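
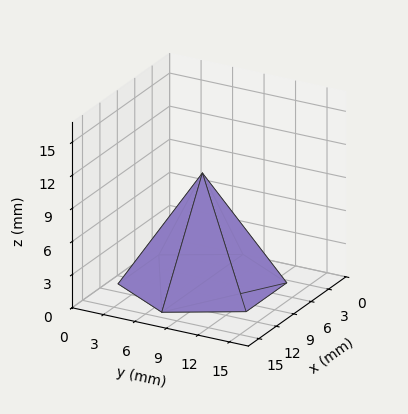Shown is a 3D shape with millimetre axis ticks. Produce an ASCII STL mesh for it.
Reading the render: the shape is a regular 6-sided pyramid, base circumscribed radius ≈ 7 mm, apex at z ≈ 10 mm (dimensions read to the nearest mm from the axis ticks). For the STL, each face is triangulated and given an outward normal.

solid part
  facet normal 0.0000 0.0000 -1.0000
    outer loop
      vertex 3.5 13.1 0.0
      vertex 10.5 13.1 0.0
      vertex 14.0 7.0 0.0
    endloop
  endfacet
  facet normal 0.0000 0.0000 -1.0000
    outer loop
      vertex 0.0 7.0 0.0
      vertex 3.5 13.1 0.0
      vertex 14.0 7.0 0.0
    endloop
  endfacet
  facet normal 0.0000 0.0000 -1.0000
    outer loop
      vertex 3.5 0.9 0.0
      vertex 0.0 7.0 0.0
      vertex 14.0 7.0 0.0
    endloop
  endfacet
  facet normal 0.0000 0.0000 -1.0000
    outer loop
      vertex 10.5 0.9 0.0
      vertex 3.5 0.9 0.0
      vertex 14.0 7.0 0.0
    endloop
  endfacet
  facet normal 0.7414 0.4254 0.5190
    outer loop
      vertex 14.0 7.0 0.0
      vertex 10.5 13.1 0.0
      vertex 7.0 7.0 10.0
    endloop
  endfacet
  facet normal 0.0000 0.8537 0.5208
    outer loop
      vertex 10.5 13.1 0.0
      vertex 3.5 13.1 0.0
      vertex 7.0 7.0 10.0
    endloop
  endfacet
  facet normal -0.7414 0.4254 0.5190
    outer loop
      vertex 3.5 13.1 0.0
      vertex 0.0 7.0 0.0
      vertex 7.0 7.0 10.0
    endloop
  endfacet
  facet normal -0.7414 -0.4254 0.5190
    outer loop
      vertex 0.0 7.0 0.0
      vertex 3.5 0.9 0.0
      vertex 7.0 7.0 10.0
    endloop
  endfacet
  facet normal 0.0000 -0.8537 0.5208
    outer loop
      vertex 3.5 0.9 0.0
      vertex 10.5 0.9 0.0
      vertex 7.0 7.0 10.0
    endloop
  endfacet
  facet normal 0.7414 -0.4254 0.5190
    outer loop
      vertex 10.5 0.9 0.0
      vertex 14.0 7.0 0.0
      vertex 7.0 7.0 10.0
    endloop
  endfacet
endsolid part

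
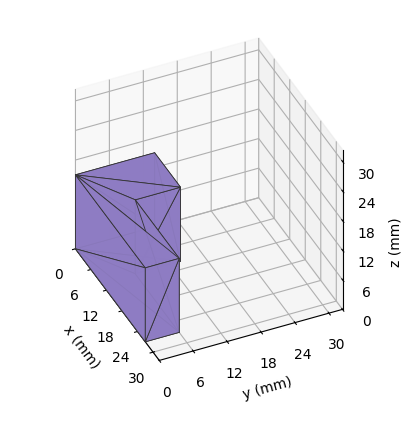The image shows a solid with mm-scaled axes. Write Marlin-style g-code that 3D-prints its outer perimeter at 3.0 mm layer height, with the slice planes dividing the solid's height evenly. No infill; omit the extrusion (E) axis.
Reading the render: the shape is an L-shaped prism: outer 27 × 14 mm, arm thicknesses ≈ 6 mm (horizontal) and 10 mm (vertical), extruded 15 mm in z (dimensions read to the nearest mm from the axis ticks). For the g-code, the solid's height is divided into equal slices at the stated Δz and each level perimeter traced with G1 moves after a G0 lift.

; perimeter-only toolpath
G21 ; units = mm
G90 ; absolute positioning
G28 ; home
; layer 1
G0 Z3.0
G0 X0.0 Y0.0
G1 X27.0 Y0.0
G1 X27.0 Y6.0
G1 X10.0 Y6.0
G1 X10.0 Y14.0
G1 X0.0 Y14.0
G1 X0.0 Y0.0
; layer 2
G0 Z6.0
G0 X0.0 Y0.0
G1 X27.0 Y0.0
G1 X27.0 Y6.0
G1 X10.0 Y6.0
G1 X10.0 Y14.0
G1 X0.0 Y14.0
G1 X0.0 Y0.0
; layer 3
G0 Z9.0
G0 X0.0 Y0.0
G1 X27.0 Y0.0
G1 X27.0 Y6.0
G1 X10.0 Y6.0
G1 X10.0 Y14.0
G1 X0.0 Y14.0
G1 X0.0 Y0.0
; layer 4
G0 Z12.0
G0 X0.0 Y0.0
G1 X27.0 Y0.0
G1 X27.0 Y6.0
G1 X10.0 Y6.0
G1 X10.0 Y14.0
G1 X0.0 Y14.0
G1 X0.0 Y0.0
; layer 5
G0 Z15.0
G0 X0.0 Y0.0
G1 X27.0 Y0.0
G1 X27.0 Y6.0
G1 X10.0 Y6.0
G1 X10.0 Y14.0
G1 X0.0 Y14.0
G1 X0.0 Y0.0
M2 ; end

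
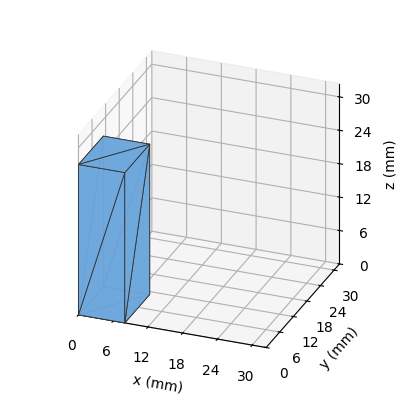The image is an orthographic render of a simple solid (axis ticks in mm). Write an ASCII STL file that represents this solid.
Reading the render: the shape is a rectangular box, roughly 8 × 11 mm footprint and 27 mm tall (dimensions read to the nearest mm from the axis ticks). For the STL, each face is triangulated and given an outward normal.

solid part
  facet normal 0.0000 0.0000 -1.0000
    outer loop
      vertex 8.00 11.00 0.00
      vertex 8.00 0.00 0.00
      vertex 0.00 0.00 0.00
    endloop
  endfacet
  facet normal 0.0000 0.0000 -1.0000
    outer loop
      vertex 0.00 11.00 0.00
      vertex 8.00 11.00 0.00
      vertex 0.00 0.00 0.00
    endloop
  endfacet
  facet normal 0.0000 0.0000 1.0000
    outer loop
      vertex 0.00 0.00 27.00
      vertex 8.00 0.00 27.00
      vertex 8.00 11.00 27.00
    endloop
  endfacet
  facet normal 0.0000 0.0000 1.0000
    outer loop
      vertex 0.00 0.00 27.00
      vertex 8.00 11.00 27.00
      vertex 0.00 11.00 27.00
    endloop
  endfacet
  facet normal 0.0000 -1.0000 0.0000
    outer loop
      vertex 0.00 0.00 0.00
      vertex 8.00 0.00 0.00
      vertex 8.00 0.00 27.00
    endloop
  endfacet
  facet normal 0.0000 -1.0000 0.0000
    outer loop
      vertex 0.00 0.00 0.00
      vertex 8.00 0.00 27.00
      vertex 0.00 0.00 27.00
    endloop
  endfacet
  facet normal 0.0000 1.0000 0.0000
    outer loop
      vertex 8.00 11.00 27.00
      vertex 8.00 11.00 0.00
      vertex 0.00 11.00 0.00
    endloop
  endfacet
  facet normal 0.0000 1.0000 0.0000
    outer loop
      vertex 0.00 11.00 27.00
      vertex 8.00 11.00 27.00
      vertex 0.00 11.00 0.00
    endloop
  endfacet
  facet normal -1.0000 0.0000 0.0000
    outer loop
      vertex 0.00 11.00 27.00
      vertex 0.00 11.00 0.00
      vertex 0.00 0.00 0.00
    endloop
  endfacet
  facet normal -1.0000 0.0000 0.0000
    outer loop
      vertex 0.00 0.00 27.00
      vertex 0.00 11.00 27.00
      vertex 0.00 0.00 0.00
    endloop
  endfacet
  facet normal 1.0000 0.0000 0.0000
    outer loop
      vertex 8.00 0.00 0.00
      vertex 8.00 11.00 0.00
      vertex 8.00 11.00 27.00
    endloop
  endfacet
  facet normal 1.0000 0.0000 0.0000
    outer loop
      vertex 8.00 0.00 0.00
      vertex 8.00 11.00 27.00
      vertex 8.00 0.00 27.00
    endloop
  endfacet
endsolid part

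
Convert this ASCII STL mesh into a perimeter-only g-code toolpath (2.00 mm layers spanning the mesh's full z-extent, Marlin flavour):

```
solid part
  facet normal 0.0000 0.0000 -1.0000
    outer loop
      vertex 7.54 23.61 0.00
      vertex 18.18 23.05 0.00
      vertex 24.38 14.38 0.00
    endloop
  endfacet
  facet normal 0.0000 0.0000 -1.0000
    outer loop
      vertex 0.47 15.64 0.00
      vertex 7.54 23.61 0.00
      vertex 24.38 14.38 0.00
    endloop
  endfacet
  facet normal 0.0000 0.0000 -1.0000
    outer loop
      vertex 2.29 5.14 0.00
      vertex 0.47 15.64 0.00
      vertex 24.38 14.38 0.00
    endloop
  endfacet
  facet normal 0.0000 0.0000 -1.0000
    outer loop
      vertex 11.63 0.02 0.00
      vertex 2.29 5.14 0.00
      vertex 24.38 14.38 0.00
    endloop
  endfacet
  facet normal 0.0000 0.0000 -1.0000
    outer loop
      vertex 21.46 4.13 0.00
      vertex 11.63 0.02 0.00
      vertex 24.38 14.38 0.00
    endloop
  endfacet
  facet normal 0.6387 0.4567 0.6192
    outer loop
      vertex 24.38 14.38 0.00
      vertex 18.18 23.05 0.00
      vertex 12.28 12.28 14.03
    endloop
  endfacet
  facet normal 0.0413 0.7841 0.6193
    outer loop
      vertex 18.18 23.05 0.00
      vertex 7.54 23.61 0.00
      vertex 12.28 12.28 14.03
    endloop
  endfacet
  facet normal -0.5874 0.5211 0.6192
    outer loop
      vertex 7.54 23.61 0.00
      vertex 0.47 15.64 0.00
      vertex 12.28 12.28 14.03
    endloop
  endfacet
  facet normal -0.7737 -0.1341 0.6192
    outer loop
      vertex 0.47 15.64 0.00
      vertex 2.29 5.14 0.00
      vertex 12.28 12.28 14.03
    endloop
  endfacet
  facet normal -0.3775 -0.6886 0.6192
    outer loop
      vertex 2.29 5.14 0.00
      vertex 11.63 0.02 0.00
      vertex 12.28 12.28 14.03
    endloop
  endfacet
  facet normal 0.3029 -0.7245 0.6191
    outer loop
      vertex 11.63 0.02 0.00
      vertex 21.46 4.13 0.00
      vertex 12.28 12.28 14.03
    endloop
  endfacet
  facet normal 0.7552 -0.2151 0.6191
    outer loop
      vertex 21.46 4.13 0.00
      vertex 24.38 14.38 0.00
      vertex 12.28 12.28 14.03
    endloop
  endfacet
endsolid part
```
; perimeter-only toolpath
G21 ; units = mm
G90 ; absolute positioning
G28 ; home
; layer 1
G0 Z2.00
G0 X22.65 Y14.08
G1 X17.34 Y21.51
G1 X8.22 Y21.99
G1 X2.16 Y15.16
G1 X3.72 Y6.16
G1 X11.72 Y1.77
G1 X20.15 Y5.29
G1 X22.65 Y14.08
; layer 2
G0 Z4.01
G0 X20.92 Y13.78
G1 X16.49 Y19.97
G1 X8.89 Y20.37
G1 X3.84 Y14.68
G1 X5.14 Y7.18
G1 X11.82 Y3.52
G1 X18.84 Y6.46
G1 X20.92 Y13.78
; layer 3
G0 Z6.01
G0 X19.19 Y13.48
G1 X15.65 Y18.43
G1 X9.57 Y18.75
G1 X5.53 Y14.20
G1 X6.57 Y8.20
G1 X11.91 Y5.27
G1 X17.53 Y7.62
G1 X19.19 Y13.48
; layer 4
G0 Z8.02
G0 X17.47 Y13.18
G1 X14.81 Y16.90
G1 X10.25 Y17.14
G1 X7.22 Y13.72
G1 X8.00 Y9.22
G1 X12.00 Y7.03
G1 X16.21 Y8.79
G1 X17.47 Y13.18
; layer 5
G0 Z10.02
G0 X15.74 Y12.88
G1 X13.97 Y15.36
G1 X10.93 Y15.52
G1 X8.91 Y13.24
G1 X9.43 Y10.24
G1 X12.09 Y8.78
G1 X14.90 Y9.95
G1 X15.74 Y12.88
; layer 6
G0 Z12.03
G0 X14.01 Y12.58
G1 X13.12 Y13.82
G1 X11.60 Y13.90
G1 X10.59 Y12.76
G1 X10.85 Y11.26
G1 X12.19 Y10.53
G1 X13.59 Y11.12
G1 X14.01 Y12.58
M2 ; end

The solid is a regular 7-sided pyramid, base circumscribed radius ≈ 12.3 mm, apex at z ≈ 14 mm. Slicing at Δz = 2.00 mm — 7 equal slices spanning the solid's height, so layer i sits at z = i·h/7 — gives 6 non-empty perimeters. Each is a 7-segment closed polygon; G0 lifts to the layer z and rapids to the start vertex, then G1 traces the edges. The cross-section shrinks linearly with z (the slice at the apex is degenerate and omitted).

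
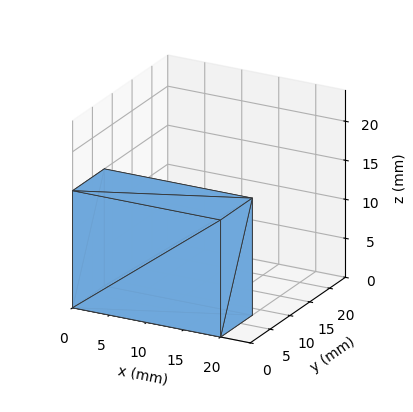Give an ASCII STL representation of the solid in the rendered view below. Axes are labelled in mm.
Reading the render: the shape is a rectangular box, roughly 20 × 8 mm footprint and 15 mm tall (dimensions read to the nearest mm from the axis ticks). For the STL, each face is triangulated and given an outward normal.

solid part
  facet normal 0.0000 0.0000 -1.0000
    outer loop
      vertex 20.0 8.0 0.0
      vertex 20.0 0.0 0.0
      vertex 0.0 0.0 0.0
    endloop
  endfacet
  facet normal 0.0000 0.0000 -1.0000
    outer loop
      vertex 0.0 8.0 0.0
      vertex 20.0 8.0 0.0
      vertex 0.0 0.0 0.0
    endloop
  endfacet
  facet normal 0.0000 0.0000 1.0000
    outer loop
      vertex 0.0 0.0 15.0
      vertex 20.0 0.0 15.0
      vertex 20.0 8.0 15.0
    endloop
  endfacet
  facet normal 0.0000 0.0000 1.0000
    outer loop
      vertex 0.0 0.0 15.0
      vertex 20.0 8.0 15.0
      vertex 0.0 8.0 15.0
    endloop
  endfacet
  facet normal 0.0000 -1.0000 0.0000
    outer loop
      vertex 0.0 0.0 0.0
      vertex 20.0 0.0 0.0
      vertex 20.0 0.0 15.0
    endloop
  endfacet
  facet normal 0.0000 -1.0000 0.0000
    outer loop
      vertex 0.0 0.0 0.0
      vertex 20.0 0.0 15.0
      vertex 0.0 0.0 15.0
    endloop
  endfacet
  facet normal 0.0000 1.0000 0.0000
    outer loop
      vertex 20.0 8.0 15.0
      vertex 20.0 8.0 0.0
      vertex 0.0 8.0 0.0
    endloop
  endfacet
  facet normal 0.0000 1.0000 0.0000
    outer loop
      vertex 0.0 8.0 15.0
      vertex 20.0 8.0 15.0
      vertex 0.0 8.0 0.0
    endloop
  endfacet
  facet normal -1.0000 0.0000 0.0000
    outer loop
      vertex 0.0 8.0 15.0
      vertex 0.0 8.0 0.0
      vertex 0.0 0.0 0.0
    endloop
  endfacet
  facet normal -1.0000 0.0000 0.0000
    outer loop
      vertex 0.0 0.0 15.0
      vertex 0.0 8.0 15.0
      vertex 0.0 0.0 0.0
    endloop
  endfacet
  facet normal 1.0000 0.0000 0.0000
    outer loop
      vertex 20.0 0.0 0.0
      vertex 20.0 8.0 0.0
      vertex 20.0 8.0 15.0
    endloop
  endfacet
  facet normal 1.0000 0.0000 0.0000
    outer loop
      vertex 20.0 0.0 0.0
      vertex 20.0 8.0 15.0
      vertex 20.0 0.0 15.0
    endloop
  endfacet
endsolid part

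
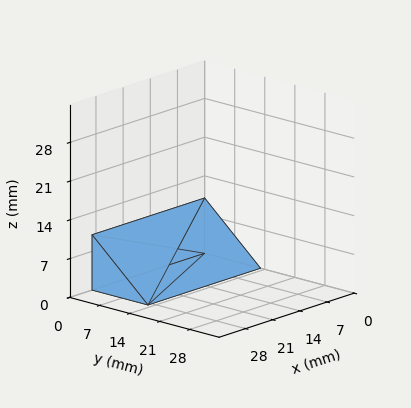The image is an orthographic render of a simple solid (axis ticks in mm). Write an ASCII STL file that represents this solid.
Reading the render: the shape is a wedge (ramp): 29 × 13 mm base, rising to 10 mm along the y=0 edge and sloping linearly to z=0 at y=13 (dimensions read to the nearest mm from the axis ticks). For the STL, each face is triangulated and given an outward normal.

solid part
  facet normal 0.0000 0.0000 -1.0000
    outer loop
      vertex 29.000 13.000 0.000
      vertex 29.000 0.000 0.000
      vertex 0.000 0.000 0.000
    endloop
  endfacet
  facet normal 0.0000 0.0000 -1.0000
    outer loop
      vertex 0.000 13.000 0.000
      vertex 29.000 13.000 0.000
      vertex 0.000 0.000 0.000
    endloop
  endfacet
  facet normal 0.0000 -1.0000 0.0000
    outer loop
      vertex 0.000 0.000 0.000
      vertex 29.000 0.000 0.000
      vertex 29.000 0.000 10.000
    endloop
  endfacet
  facet normal 0.0000 -1.0000 0.0000
    outer loop
      vertex 0.000 0.000 0.000
      vertex 29.000 0.000 10.000
      vertex 0.000 0.000 10.000
    endloop
  endfacet
  facet normal 0.0000 0.6097 0.7926
    outer loop
      vertex 0.000 0.000 10.000
      vertex 29.000 0.000 10.000
      vertex 29.000 13.000 0.000
    endloop
  endfacet
  facet normal 0.0000 0.6097 0.7926
    outer loop
      vertex 0.000 0.000 10.000
      vertex 29.000 13.000 0.000
      vertex 0.000 13.000 0.000
    endloop
  endfacet
  facet normal -1.0000 0.0000 0.0000
    outer loop
      vertex 0.000 0.000 10.000
      vertex 0.000 13.000 0.000
      vertex 0.000 0.000 0.000
    endloop
  endfacet
  facet normal 1.0000 0.0000 0.0000
    outer loop
      vertex 29.000 0.000 0.000
      vertex 29.000 13.000 0.000
      vertex 29.000 0.000 10.000
    endloop
  endfacet
endsolid part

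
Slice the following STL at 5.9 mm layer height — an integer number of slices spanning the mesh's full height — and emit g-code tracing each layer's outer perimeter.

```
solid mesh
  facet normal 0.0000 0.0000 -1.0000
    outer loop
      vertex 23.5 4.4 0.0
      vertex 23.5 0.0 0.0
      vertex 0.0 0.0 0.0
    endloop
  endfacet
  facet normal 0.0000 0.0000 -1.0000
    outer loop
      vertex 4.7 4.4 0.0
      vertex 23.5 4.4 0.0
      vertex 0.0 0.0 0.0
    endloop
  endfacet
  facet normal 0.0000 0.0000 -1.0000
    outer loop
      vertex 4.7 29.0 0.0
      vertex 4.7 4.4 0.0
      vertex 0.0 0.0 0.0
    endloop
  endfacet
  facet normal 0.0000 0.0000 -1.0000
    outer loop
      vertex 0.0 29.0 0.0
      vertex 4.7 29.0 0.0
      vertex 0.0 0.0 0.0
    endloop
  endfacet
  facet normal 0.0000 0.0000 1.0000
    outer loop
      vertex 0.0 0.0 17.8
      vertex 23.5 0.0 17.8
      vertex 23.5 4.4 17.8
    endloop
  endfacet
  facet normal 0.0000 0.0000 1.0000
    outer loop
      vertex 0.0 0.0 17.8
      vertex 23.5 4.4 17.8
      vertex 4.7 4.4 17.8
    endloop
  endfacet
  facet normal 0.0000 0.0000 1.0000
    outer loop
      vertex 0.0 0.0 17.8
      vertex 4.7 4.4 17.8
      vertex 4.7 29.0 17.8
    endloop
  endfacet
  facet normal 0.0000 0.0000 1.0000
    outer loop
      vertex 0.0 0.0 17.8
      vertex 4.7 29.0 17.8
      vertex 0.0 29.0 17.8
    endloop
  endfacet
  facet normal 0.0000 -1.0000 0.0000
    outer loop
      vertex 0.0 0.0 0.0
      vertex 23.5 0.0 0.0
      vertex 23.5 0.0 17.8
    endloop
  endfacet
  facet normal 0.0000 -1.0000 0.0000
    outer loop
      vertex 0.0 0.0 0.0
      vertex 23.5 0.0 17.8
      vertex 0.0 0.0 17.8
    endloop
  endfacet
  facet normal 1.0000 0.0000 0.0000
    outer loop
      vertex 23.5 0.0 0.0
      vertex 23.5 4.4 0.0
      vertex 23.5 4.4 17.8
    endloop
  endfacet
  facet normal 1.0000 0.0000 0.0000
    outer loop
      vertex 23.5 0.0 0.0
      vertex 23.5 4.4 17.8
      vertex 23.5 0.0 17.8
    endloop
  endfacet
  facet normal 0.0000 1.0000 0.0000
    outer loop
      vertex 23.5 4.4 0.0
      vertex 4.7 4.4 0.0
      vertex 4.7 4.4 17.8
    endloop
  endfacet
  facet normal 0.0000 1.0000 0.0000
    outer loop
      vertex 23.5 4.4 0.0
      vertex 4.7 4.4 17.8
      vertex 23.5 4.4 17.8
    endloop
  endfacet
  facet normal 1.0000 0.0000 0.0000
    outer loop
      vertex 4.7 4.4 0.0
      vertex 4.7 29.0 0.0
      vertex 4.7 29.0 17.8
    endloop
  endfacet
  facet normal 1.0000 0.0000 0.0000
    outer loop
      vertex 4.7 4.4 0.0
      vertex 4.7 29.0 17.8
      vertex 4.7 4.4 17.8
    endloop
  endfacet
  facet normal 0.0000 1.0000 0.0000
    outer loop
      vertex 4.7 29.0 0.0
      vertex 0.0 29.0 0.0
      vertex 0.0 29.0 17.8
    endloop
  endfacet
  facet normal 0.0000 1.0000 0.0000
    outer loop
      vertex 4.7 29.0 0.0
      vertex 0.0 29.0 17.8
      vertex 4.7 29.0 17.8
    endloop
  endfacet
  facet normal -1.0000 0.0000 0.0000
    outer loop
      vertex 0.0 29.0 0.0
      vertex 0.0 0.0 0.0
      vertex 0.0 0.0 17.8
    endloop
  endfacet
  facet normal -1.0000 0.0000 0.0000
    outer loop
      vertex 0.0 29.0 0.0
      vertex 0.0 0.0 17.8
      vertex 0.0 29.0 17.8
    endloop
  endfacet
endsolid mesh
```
; perimeter-only toolpath
G21 ; units = mm
G90 ; absolute positioning
G28 ; home
; layer 1
G0 Z5.9
G0 X0.0 Y0.0
G1 X23.5 Y0.0
G1 X23.5 Y4.4
G1 X4.7 Y4.4
G1 X4.7 Y29.0
G1 X0.0 Y29.0
G1 X0.0 Y0.0
; layer 2
G0 Z11.9
G0 X0.0 Y0.0
G1 X23.5 Y0.0
G1 X23.5 Y4.4
G1 X4.7 Y4.4
G1 X4.7 Y29.0
G1 X0.0 Y29.0
G1 X0.0 Y0.0
; layer 3
G0 Z17.8
G0 X0.0 Y0.0
G1 X23.5 Y0.0
G1 X23.5 Y4.4
G1 X4.7 Y4.4
G1 X4.7 Y29.0
G1 X0.0 Y29.0
G1 X0.0 Y0.0
M2 ; end

The solid is an L-shaped prism: outer 23.5 × 29 mm, arm thicknesses ≈ 4.4 mm (horizontal) and 4.7 mm (vertical), extruded 17.8 mm in z. Slicing at Δz = 5.9 mm — 3 equal slices spanning the solid's height, so layer i sits at z = i·h/3 — gives 3 non-empty perimeters. Each is a 6-segment closed polygon; G0 lifts to the layer z and rapids to the start vertex, then G1 traces the edges.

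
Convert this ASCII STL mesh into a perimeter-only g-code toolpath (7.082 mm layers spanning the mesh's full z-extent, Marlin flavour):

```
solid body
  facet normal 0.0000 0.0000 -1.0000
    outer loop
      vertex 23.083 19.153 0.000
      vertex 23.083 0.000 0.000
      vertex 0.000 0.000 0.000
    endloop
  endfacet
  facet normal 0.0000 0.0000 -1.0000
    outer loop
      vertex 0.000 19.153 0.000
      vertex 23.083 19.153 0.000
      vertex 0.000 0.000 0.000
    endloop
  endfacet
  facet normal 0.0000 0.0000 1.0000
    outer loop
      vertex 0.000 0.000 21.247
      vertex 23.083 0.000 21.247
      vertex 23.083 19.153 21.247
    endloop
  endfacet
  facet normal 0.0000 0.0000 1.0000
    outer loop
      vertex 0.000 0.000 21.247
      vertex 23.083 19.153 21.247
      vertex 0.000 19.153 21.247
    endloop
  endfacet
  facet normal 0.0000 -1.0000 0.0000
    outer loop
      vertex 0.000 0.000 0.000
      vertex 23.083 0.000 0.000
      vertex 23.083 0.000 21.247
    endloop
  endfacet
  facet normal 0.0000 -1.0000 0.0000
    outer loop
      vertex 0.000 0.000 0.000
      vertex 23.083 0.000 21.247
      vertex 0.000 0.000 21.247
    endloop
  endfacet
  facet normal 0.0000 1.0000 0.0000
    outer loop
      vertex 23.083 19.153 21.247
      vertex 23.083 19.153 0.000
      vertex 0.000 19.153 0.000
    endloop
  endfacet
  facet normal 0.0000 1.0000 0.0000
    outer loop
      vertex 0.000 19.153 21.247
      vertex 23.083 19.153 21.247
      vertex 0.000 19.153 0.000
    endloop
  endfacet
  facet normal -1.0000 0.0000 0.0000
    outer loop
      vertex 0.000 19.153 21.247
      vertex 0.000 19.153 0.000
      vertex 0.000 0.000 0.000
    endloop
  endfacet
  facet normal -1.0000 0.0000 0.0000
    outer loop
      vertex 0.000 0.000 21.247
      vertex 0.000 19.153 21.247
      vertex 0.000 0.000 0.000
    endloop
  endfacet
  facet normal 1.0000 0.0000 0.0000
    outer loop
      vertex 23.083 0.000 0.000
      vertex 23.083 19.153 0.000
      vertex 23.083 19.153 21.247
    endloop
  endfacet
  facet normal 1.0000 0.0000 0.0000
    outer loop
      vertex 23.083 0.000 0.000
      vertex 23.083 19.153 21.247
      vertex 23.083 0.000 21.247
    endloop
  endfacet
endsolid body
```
; perimeter-only toolpath
G21 ; units = mm
G90 ; absolute positioning
G28 ; home
; layer 1
G0 Z7.082
G0 X0.000 Y0.000
G1 X23.083 Y0.000
G1 X23.083 Y19.153
G1 X0.000 Y19.153
G1 X0.000 Y0.000
; layer 2
G0 Z14.165
G0 X0.000 Y0.000
G1 X23.083 Y0.000
G1 X23.083 Y19.153
G1 X0.000 Y19.153
G1 X0.000 Y0.000
; layer 3
G0 Z21.247
G0 X0.000 Y0.000
G1 X23.083 Y0.000
G1 X23.083 Y19.153
G1 X0.000 Y19.153
G1 X0.000 Y0.000
M2 ; end

The solid is a rectangular box, roughly 23.1 × 19.2 mm footprint and 21.2 mm tall. Slicing at Δz = 7.082 mm — 3 equal slices spanning the solid's height, so layer i sits at z = i·h/3 — gives 3 non-empty perimeters. Each is a 4-segment closed polygon; G0 lifts to the layer z and rapids to the start vertex, then G1 traces the edges.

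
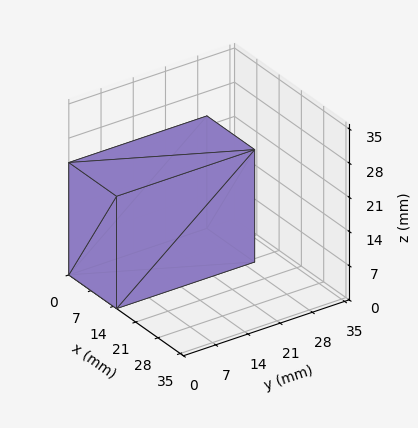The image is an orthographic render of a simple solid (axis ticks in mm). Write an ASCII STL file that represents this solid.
Reading the render: the shape is a rectangular box, roughly 15 × 30 mm footprint and 23 mm tall (dimensions read to the nearest mm from the axis ticks). For the STL, each face is triangulated and given an outward normal.

solid part
  facet normal 0.0000 0.0000 -1.0000
    outer loop
      vertex 15.000 30.000 0.000
      vertex 15.000 0.000 0.000
      vertex 0.000 0.000 0.000
    endloop
  endfacet
  facet normal 0.0000 0.0000 -1.0000
    outer loop
      vertex 0.000 30.000 0.000
      vertex 15.000 30.000 0.000
      vertex 0.000 0.000 0.000
    endloop
  endfacet
  facet normal 0.0000 0.0000 1.0000
    outer loop
      vertex 0.000 0.000 23.000
      vertex 15.000 0.000 23.000
      vertex 15.000 30.000 23.000
    endloop
  endfacet
  facet normal 0.0000 0.0000 1.0000
    outer loop
      vertex 0.000 0.000 23.000
      vertex 15.000 30.000 23.000
      vertex 0.000 30.000 23.000
    endloop
  endfacet
  facet normal 0.0000 -1.0000 0.0000
    outer loop
      vertex 0.000 0.000 0.000
      vertex 15.000 0.000 0.000
      vertex 15.000 0.000 23.000
    endloop
  endfacet
  facet normal 0.0000 -1.0000 0.0000
    outer loop
      vertex 0.000 0.000 0.000
      vertex 15.000 0.000 23.000
      vertex 0.000 0.000 23.000
    endloop
  endfacet
  facet normal 0.0000 1.0000 0.0000
    outer loop
      vertex 15.000 30.000 23.000
      vertex 15.000 30.000 0.000
      vertex 0.000 30.000 0.000
    endloop
  endfacet
  facet normal 0.0000 1.0000 0.0000
    outer loop
      vertex 0.000 30.000 23.000
      vertex 15.000 30.000 23.000
      vertex 0.000 30.000 0.000
    endloop
  endfacet
  facet normal -1.0000 0.0000 0.0000
    outer loop
      vertex 0.000 30.000 23.000
      vertex 0.000 30.000 0.000
      vertex 0.000 0.000 0.000
    endloop
  endfacet
  facet normal -1.0000 0.0000 0.0000
    outer loop
      vertex 0.000 0.000 23.000
      vertex 0.000 30.000 23.000
      vertex 0.000 0.000 0.000
    endloop
  endfacet
  facet normal 1.0000 0.0000 0.0000
    outer loop
      vertex 15.000 0.000 0.000
      vertex 15.000 30.000 0.000
      vertex 15.000 30.000 23.000
    endloop
  endfacet
  facet normal 1.0000 0.0000 0.0000
    outer loop
      vertex 15.000 0.000 0.000
      vertex 15.000 30.000 23.000
      vertex 15.000 0.000 23.000
    endloop
  endfacet
endsolid part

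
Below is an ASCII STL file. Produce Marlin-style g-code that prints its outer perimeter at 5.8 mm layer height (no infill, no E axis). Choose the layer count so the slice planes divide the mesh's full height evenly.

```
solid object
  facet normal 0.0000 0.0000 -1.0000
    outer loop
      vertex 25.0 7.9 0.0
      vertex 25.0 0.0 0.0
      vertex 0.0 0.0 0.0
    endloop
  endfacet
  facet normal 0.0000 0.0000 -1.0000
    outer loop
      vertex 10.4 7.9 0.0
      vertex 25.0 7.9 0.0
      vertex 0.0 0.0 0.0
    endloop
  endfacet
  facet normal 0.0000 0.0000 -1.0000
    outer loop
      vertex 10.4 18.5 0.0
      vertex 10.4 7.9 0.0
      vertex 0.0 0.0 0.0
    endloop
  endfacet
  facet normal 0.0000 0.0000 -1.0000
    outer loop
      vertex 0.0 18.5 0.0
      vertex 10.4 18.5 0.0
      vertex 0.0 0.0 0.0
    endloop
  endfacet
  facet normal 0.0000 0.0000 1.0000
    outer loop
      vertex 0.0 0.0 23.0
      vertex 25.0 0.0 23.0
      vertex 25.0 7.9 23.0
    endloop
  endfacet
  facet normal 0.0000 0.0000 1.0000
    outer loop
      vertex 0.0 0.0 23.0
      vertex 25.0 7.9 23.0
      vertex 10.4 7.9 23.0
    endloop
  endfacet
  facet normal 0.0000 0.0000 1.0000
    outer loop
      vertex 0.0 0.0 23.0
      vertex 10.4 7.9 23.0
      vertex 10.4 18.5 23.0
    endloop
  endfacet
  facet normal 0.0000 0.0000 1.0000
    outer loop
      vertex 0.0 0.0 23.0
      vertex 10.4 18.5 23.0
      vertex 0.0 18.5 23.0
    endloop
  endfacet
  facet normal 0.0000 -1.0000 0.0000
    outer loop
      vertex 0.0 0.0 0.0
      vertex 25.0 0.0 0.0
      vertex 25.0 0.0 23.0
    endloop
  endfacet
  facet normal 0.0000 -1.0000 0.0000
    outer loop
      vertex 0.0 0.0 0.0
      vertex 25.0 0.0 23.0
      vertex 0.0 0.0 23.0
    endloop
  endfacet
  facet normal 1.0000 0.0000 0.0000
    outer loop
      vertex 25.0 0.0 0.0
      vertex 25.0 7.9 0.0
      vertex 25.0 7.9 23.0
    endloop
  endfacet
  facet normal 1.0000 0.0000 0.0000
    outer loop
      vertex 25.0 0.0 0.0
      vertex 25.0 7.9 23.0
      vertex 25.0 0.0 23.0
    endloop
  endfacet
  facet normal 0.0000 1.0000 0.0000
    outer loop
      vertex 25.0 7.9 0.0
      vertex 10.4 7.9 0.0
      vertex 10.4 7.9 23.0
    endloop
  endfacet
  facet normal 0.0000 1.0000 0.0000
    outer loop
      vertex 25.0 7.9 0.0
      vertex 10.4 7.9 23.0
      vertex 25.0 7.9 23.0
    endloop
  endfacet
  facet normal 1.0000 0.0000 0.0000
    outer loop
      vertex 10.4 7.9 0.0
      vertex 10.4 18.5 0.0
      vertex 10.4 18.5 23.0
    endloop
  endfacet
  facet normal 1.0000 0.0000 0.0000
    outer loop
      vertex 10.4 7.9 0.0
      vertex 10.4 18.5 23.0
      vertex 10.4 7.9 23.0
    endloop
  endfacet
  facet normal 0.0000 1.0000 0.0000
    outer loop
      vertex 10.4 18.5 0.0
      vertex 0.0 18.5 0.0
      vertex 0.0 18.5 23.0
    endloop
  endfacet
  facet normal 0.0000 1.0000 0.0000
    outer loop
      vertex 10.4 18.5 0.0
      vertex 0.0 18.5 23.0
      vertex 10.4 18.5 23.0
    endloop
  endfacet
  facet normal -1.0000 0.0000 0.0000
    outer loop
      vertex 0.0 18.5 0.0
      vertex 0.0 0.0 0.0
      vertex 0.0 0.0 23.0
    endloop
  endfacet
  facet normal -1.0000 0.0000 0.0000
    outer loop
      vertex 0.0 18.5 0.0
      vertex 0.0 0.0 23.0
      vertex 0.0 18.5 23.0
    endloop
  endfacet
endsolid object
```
; perimeter-only toolpath
G21 ; units = mm
G90 ; absolute positioning
G28 ; home
; layer 1
G0 Z5.8
G0 X0.0 Y0.0
G1 X25.0 Y0.0
G1 X25.0 Y7.9
G1 X10.4 Y7.9
G1 X10.4 Y18.5
G1 X0.0 Y18.5
G1 X0.0 Y0.0
; layer 2
G0 Z11.5
G0 X0.0 Y0.0
G1 X25.0 Y0.0
G1 X25.0 Y7.9
G1 X10.4 Y7.9
G1 X10.4 Y18.5
G1 X0.0 Y18.5
G1 X0.0 Y0.0
; layer 3
G0 Z17.2
G0 X0.0 Y0.0
G1 X25.0 Y0.0
G1 X25.0 Y7.9
G1 X10.4 Y7.9
G1 X10.4 Y18.5
G1 X0.0 Y18.5
G1 X0.0 Y0.0
; layer 4
G0 Z23.0
G0 X0.0 Y0.0
G1 X25.0 Y0.0
G1 X25.0 Y7.9
G1 X10.4 Y7.9
G1 X10.4 Y18.5
G1 X0.0 Y18.5
G1 X0.0 Y0.0
M2 ; end

The solid is an L-shaped prism: outer 25 × 18.5 mm, arm thicknesses ≈ 7.9 mm (horizontal) and 10.4 mm (vertical), extruded 23 mm in z. Slicing at Δz = 5.8 mm — 4 equal slices spanning the solid's height, so layer i sits at z = i·h/4 — gives 4 non-empty perimeters. Each is a 6-segment closed polygon; G0 lifts to the layer z and rapids to the start vertex, then G1 traces the edges.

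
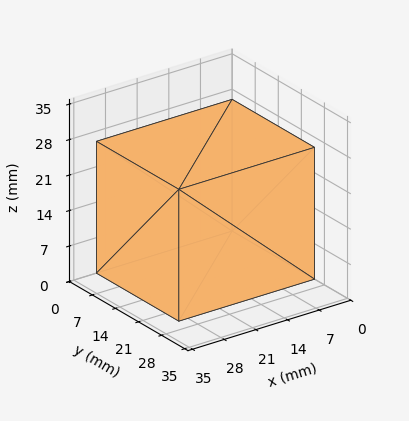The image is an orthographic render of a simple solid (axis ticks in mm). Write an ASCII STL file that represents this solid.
Reading the render: the shape is a rectangular box, roughly 30 × 25 mm footprint and 26 mm tall (dimensions read to the nearest mm from the axis ticks). For the STL, each face is triangulated and given an outward normal.

solid part
  facet normal 0.0000 0.0000 -1.0000
    outer loop
      vertex 30.00 25.00 0.00
      vertex 30.00 0.00 0.00
      vertex 0.00 0.00 0.00
    endloop
  endfacet
  facet normal 0.0000 0.0000 -1.0000
    outer loop
      vertex 0.00 25.00 0.00
      vertex 30.00 25.00 0.00
      vertex 0.00 0.00 0.00
    endloop
  endfacet
  facet normal 0.0000 0.0000 1.0000
    outer loop
      vertex 0.00 0.00 26.00
      vertex 30.00 0.00 26.00
      vertex 30.00 25.00 26.00
    endloop
  endfacet
  facet normal 0.0000 0.0000 1.0000
    outer loop
      vertex 0.00 0.00 26.00
      vertex 30.00 25.00 26.00
      vertex 0.00 25.00 26.00
    endloop
  endfacet
  facet normal 0.0000 -1.0000 0.0000
    outer loop
      vertex 0.00 0.00 0.00
      vertex 30.00 0.00 0.00
      vertex 30.00 0.00 26.00
    endloop
  endfacet
  facet normal 0.0000 -1.0000 0.0000
    outer loop
      vertex 0.00 0.00 0.00
      vertex 30.00 0.00 26.00
      vertex 0.00 0.00 26.00
    endloop
  endfacet
  facet normal 0.0000 1.0000 0.0000
    outer loop
      vertex 30.00 25.00 26.00
      vertex 30.00 25.00 0.00
      vertex 0.00 25.00 0.00
    endloop
  endfacet
  facet normal 0.0000 1.0000 0.0000
    outer loop
      vertex 0.00 25.00 26.00
      vertex 30.00 25.00 26.00
      vertex 0.00 25.00 0.00
    endloop
  endfacet
  facet normal -1.0000 0.0000 0.0000
    outer loop
      vertex 0.00 25.00 26.00
      vertex 0.00 25.00 0.00
      vertex 0.00 0.00 0.00
    endloop
  endfacet
  facet normal -1.0000 0.0000 0.0000
    outer loop
      vertex 0.00 0.00 26.00
      vertex 0.00 25.00 26.00
      vertex 0.00 0.00 0.00
    endloop
  endfacet
  facet normal 1.0000 0.0000 0.0000
    outer loop
      vertex 30.00 0.00 0.00
      vertex 30.00 25.00 0.00
      vertex 30.00 25.00 26.00
    endloop
  endfacet
  facet normal 1.0000 0.0000 0.0000
    outer loop
      vertex 30.00 0.00 0.00
      vertex 30.00 25.00 26.00
      vertex 30.00 0.00 26.00
    endloop
  endfacet
endsolid part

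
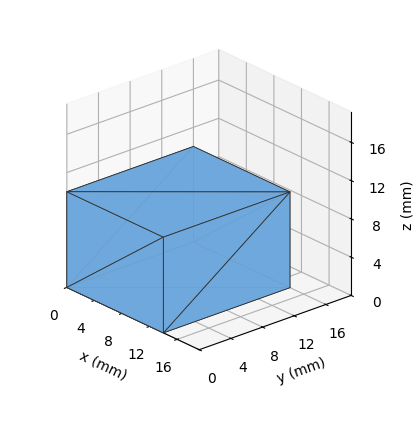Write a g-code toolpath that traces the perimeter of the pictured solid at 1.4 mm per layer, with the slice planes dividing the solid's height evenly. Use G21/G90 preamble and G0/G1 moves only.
Reading the render: the shape is a rectangular box, roughly 14 × 16 mm footprint and 10 mm tall (dimensions read to the nearest mm from the axis ticks). For the g-code, the solid's height is divided into equal slices at the stated Δz and each level perimeter traced with G1 moves after a G0 lift.

; perimeter-only toolpath
G21 ; units = mm
G90 ; absolute positioning
G28 ; home
; layer 1
G0 Z1.4
G0 X0.0 Y0.0
G1 X14.0 Y0.0
G1 X14.0 Y16.0
G1 X0.0 Y16.0
G1 X0.0 Y0.0
; layer 2
G0 Z2.9
G0 X0.0 Y0.0
G1 X14.0 Y0.0
G1 X14.0 Y16.0
G1 X0.0 Y16.0
G1 X0.0 Y0.0
; layer 3
G0 Z4.3
G0 X0.0 Y0.0
G1 X14.0 Y0.0
G1 X14.0 Y16.0
G1 X0.0 Y16.0
G1 X0.0 Y0.0
; layer 4
G0 Z5.7
G0 X0.0 Y0.0
G1 X14.0 Y0.0
G1 X14.0 Y16.0
G1 X0.0 Y16.0
G1 X0.0 Y0.0
; layer 5
G0 Z7.1
G0 X0.0 Y0.0
G1 X14.0 Y0.0
G1 X14.0 Y16.0
G1 X0.0 Y16.0
G1 X0.0 Y0.0
; layer 6
G0 Z8.6
G0 X0.0 Y0.0
G1 X14.0 Y0.0
G1 X14.0 Y16.0
G1 X0.0 Y16.0
G1 X0.0 Y0.0
; layer 7
G0 Z10.0
G0 X0.0 Y0.0
G1 X14.0 Y0.0
G1 X14.0 Y16.0
G1 X0.0 Y16.0
G1 X0.0 Y0.0
M2 ; end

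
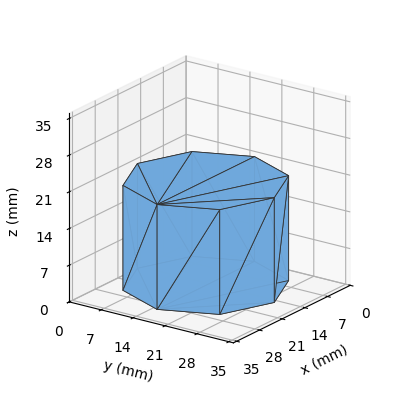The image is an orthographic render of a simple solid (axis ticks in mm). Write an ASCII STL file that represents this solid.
Reading the render: the shape is a regular 8-sided prism (a cylinder approximated with 8 flat sides), circumscribed radius ≈ 15 mm, height ≈ 20 mm (dimensions read to the nearest mm from the axis ticks). For the STL, each face is triangulated and given an outward normal.

solid part
  facet normal 0.0000 0.0000 -1.0000
    outer loop
      vertex 15.00 30.00 0.00
      vertex 25.61 25.61 0.00
      vertex 30.00 15.00 0.00
    endloop
  endfacet
  facet normal 0.0000 0.0000 -1.0000
    outer loop
      vertex 4.39 25.61 0.00
      vertex 15.00 30.00 0.00
      vertex 30.00 15.00 0.00
    endloop
  endfacet
  facet normal 0.0000 0.0000 -1.0000
    outer loop
      vertex 0.00 15.00 0.00
      vertex 4.39 25.61 0.00
      vertex 30.00 15.00 0.00
    endloop
  endfacet
  facet normal 0.0000 0.0000 -1.0000
    outer loop
      vertex 4.39 4.39 0.00
      vertex 0.00 15.00 0.00
      vertex 30.00 15.00 0.00
    endloop
  endfacet
  facet normal 0.0000 0.0000 -1.0000
    outer loop
      vertex 15.00 0.00 0.00
      vertex 4.39 4.39 0.00
      vertex 30.00 15.00 0.00
    endloop
  endfacet
  facet normal 0.0000 0.0000 -1.0000
    outer loop
      vertex 25.61 4.39 0.00
      vertex 15.00 0.00 0.00
      vertex 30.00 15.00 0.00
    endloop
  endfacet
  facet normal 0.0000 0.0000 1.0000
    outer loop
      vertex 30.00 15.00 20.00
      vertex 25.61 25.61 20.00
      vertex 15.00 30.00 20.00
    endloop
  endfacet
  facet normal 0.0000 0.0000 1.0000
    outer loop
      vertex 30.00 15.00 20.00
      vertex 15.00 30.00 20.00
      vertex 4.39 25.61 20.00
    endloop
  endfacet
  facet normal 0.0000 0.0000 1.0000
    outer loop
      vertex 30.00 15.00 20.00
      vertex 4.39 25.61 20.00
      vertex 0.00 15.00 20.00
    endloop
  endfacet
  facet normal 0.0000 0.0000 1.0000
    outer loop
      vertex 30.00 15.00 20.00
      vertex 0.00 15.00 20.00
      vertex 4.39 4.39 20.00
    endloop
  endfacet
  facet normal 0.0000 0.0000 1.0000
    outer loop
      vertex 30.00 15.00 20.00
      vertex 4.39 4.39 20.00
      vertex 15.00 0.00 20.00
    endloop
  endfacet
  facet normal 0.0000 0.0000 1.0000
    outer loop
      vertex 30.00 15.00 20.00
      vertex 15.00 0.00 20.00
      vertex 25.61 4.39 20.00
    endloop
  endfacet
  facet normal 0.9240 0.3823 0.0000
    outer loop
      vertex 30.00 15.00 0.00
      vertex 25.61 25.61 0.00
      vertex 25.61 25.61 20.00
    endloop
  endfacet
  facet normal 0.9240 0.3823 0.0000
    outer loop
      vertex 30.00 15.00 0.00
      vertex 25.61 25.61 20.00
      vertex 30.00 15.00 20.00
    endloop
  endfacet
  facet normal 0.3823 0.9240 0.0000
    outer loop
      vertex 25.61 25.61 0.00
      vertex 15.00 30.00 0.00
      vertex 15.00 30.00 20.00
    endloop
  endfacet
  facet normal 0.3823 0.9240 0.0000
    outer loop
      vertex 25.61 25.61 0.00
      vertex 15.00 30.00 20.00
      vertex 25.61 25.61 20.00
    endloop
  endfacet
  facet normal -0.3823 0.9240 0.0000
    outer loop
      vertex 15.00 30.00 0.00
      vertex 4.39 25.61 0.00
      vertex 4.39 25.61 20.00
    endloop
  endfacet
  facet normal -0.3823 0.9240 0.0000
    outer loop
      vertex 15.00 30.00 0.00
      vertex 4.39 25.61 20.00
      vertex 15.00 30.00 20.00
    endloop
  endfacet
  facet normal -0.9240 0.3823 0.0000
    outer loop
      vertex 4.39 25.61 0.00
      vertex 0.00 15.00 0.00
      vertex 0.00 15.00 20.00
    endloop
  endfacet
  facet normal -0.9240 0.3823 0.0000
    outer loop
      vertex 4.39 25.61 0.00
      vertex 0.00 15.00 20.00
      vertex 4.39 25.61 20.00
    endloop
  endfacet
  facet normal -0.9240 -0.3823 0.0000
    outer loop
      vertex 0.00 15.00 0.00
      vertex 4.39 4.39 0.00
      vertex 4.39 4.39 20.00
    endloop
  endfacet
  facet normal -0.9240 -0.3823 0.0000
    outer loop
      vertex 0.00 15.00 0.00
      vertex 4.39 4.39 20.00
      vertex 0.00 15.00 20.00
    endloop
  endfacet
  facet normal -0.3823 -0.9240 0.0000
    outer loop
      vertex 4.39 4.39 0.00
      vertex 15.00 0.00 0.00
      vertex 15.00 0.00 20.00
    endloop
  endfacet
  facet normal -0.3823 -0.9240 0.0000
    outer loop
      vertex 4.39 4.39 0.00
      vertex 15.00 0.00 20.00
      vertex 4.39 4.39 20.00
    endloop
  endfacet
  facet normal 0.3823 -0.9240 0.0000
    outer loop
      vertex 15.00 0.00 0.00
      vertex 25.61 4.39 0.00
      vertex 25.61 4.39 20.00
    endloop
  endfacet
  facet normal 0.3823 -0.9240 0.0000
    outer loop
      vertex 15.00 0.00 0.00
      vertex 25.61 4.39 20.00
      vertex 15.00 0.00 20.00
    endloop
  endfacet
  facet normal 0.9240 -0.3823 0.0000
    outer loop
      vertex 25.61 4.39 0.00
      vertex 30.00 15.00 0.00
      vertex 30.00 15.00 20.00
    endloop
  endfacet
  facet normal 0.9240 -0.3823 0.0000
    outer loop
      vertex 25.61 4.39 0.00
      vertex 30.00 15.00 20.00
      vertex 25.61 4.39 20.00
    endloop
  endfacet
endsolid part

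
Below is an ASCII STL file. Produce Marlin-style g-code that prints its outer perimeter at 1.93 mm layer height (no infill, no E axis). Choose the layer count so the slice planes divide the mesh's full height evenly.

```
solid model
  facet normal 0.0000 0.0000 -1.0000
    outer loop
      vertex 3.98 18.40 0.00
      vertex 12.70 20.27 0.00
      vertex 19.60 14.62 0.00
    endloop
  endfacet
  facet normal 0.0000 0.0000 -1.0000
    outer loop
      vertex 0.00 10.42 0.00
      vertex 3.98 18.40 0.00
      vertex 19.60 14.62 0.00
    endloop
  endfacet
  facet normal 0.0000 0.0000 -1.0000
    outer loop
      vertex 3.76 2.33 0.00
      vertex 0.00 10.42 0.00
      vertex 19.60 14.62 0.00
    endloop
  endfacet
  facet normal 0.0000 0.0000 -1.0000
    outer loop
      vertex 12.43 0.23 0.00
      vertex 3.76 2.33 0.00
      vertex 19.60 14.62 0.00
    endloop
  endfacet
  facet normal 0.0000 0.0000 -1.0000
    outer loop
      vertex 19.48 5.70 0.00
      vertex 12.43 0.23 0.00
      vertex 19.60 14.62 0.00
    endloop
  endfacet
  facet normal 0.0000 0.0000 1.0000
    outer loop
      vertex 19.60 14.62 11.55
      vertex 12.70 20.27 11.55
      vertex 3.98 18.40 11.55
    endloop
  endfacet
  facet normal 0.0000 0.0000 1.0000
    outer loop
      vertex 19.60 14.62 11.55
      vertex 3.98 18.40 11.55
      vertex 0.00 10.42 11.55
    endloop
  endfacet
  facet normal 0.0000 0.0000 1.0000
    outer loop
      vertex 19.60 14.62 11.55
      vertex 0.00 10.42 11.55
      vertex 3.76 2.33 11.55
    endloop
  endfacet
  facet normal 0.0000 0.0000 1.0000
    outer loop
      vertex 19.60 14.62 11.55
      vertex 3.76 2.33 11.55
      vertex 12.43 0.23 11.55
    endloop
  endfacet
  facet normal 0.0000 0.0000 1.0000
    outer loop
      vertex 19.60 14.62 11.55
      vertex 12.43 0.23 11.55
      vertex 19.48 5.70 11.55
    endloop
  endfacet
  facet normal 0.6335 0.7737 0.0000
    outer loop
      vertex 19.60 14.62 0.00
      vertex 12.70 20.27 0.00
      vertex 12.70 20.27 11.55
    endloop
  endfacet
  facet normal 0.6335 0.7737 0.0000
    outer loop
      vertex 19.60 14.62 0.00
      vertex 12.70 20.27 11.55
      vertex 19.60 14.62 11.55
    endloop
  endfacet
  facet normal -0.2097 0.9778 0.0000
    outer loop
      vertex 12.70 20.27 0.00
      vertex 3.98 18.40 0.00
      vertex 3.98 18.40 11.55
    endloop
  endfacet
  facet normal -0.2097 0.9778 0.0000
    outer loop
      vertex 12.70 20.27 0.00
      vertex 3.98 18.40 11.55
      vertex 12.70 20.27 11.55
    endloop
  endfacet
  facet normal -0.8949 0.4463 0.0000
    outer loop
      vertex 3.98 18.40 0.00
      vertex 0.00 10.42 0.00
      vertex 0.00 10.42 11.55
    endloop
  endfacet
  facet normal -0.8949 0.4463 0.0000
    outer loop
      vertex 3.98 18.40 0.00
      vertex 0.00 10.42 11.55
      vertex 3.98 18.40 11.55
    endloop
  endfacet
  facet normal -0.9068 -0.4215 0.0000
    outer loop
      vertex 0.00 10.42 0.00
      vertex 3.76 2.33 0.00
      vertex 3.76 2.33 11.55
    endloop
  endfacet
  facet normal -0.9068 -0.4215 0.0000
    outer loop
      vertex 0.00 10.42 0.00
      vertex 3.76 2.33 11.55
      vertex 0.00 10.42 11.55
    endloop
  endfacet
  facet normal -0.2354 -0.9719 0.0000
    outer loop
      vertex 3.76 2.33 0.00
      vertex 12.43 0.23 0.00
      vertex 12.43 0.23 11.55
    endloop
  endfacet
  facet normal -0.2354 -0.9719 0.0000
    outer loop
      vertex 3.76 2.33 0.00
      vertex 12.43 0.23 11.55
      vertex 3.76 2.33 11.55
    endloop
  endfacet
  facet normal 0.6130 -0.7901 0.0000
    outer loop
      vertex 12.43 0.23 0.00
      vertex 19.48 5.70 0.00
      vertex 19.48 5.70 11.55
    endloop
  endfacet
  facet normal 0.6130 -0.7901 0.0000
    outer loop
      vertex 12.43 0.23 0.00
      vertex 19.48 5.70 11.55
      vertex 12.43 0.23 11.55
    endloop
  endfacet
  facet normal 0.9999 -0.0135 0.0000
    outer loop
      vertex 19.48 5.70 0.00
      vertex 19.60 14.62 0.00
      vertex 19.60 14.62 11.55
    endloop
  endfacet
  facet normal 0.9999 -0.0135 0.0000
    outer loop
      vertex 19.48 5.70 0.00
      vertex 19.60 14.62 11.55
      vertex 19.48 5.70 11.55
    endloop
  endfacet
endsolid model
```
; perimeter-only toolpath
G21 ; units = mm
G90 ; absolute positioning
G28 ; home
; layer 1
G0 Z1.93
G0 X19.60 Y14.62
G1 X12.70 Y20.27
G1 X3.98 Y18.40
G1 X0.00 Y10.42
G1 X3.76 Y2.33
G1 X12.43 Y0.23
G1 X19.48 Y5.70
G1 X19.60 Y14.62
; layer 2
G0 Z3.85
G0 X19.60 Y14.62
G1 X12.70 Y20.27
G1 X3.98 Y18.40
G1 X0.00 Y10.42
G1 X3.76 Y2.33
G1 X12.43 Y0.23
G1 X19.48 Y5.70
G1 X19.60 Y14.62
; layer 3
G0 Z5.78
G0 X19.60 Y14.62
G1 X12.70 Y20.27
G1 X3.98 Y18.40
G1 X0.00 Y10.42
G1 X3.76 Y2.33
G1 X12.43 Y0.23
G1 X19.48 Y5.70
G1 X19.60 Y14.62
; layer 4
G0 Z7.70
G0 X19.60 Y14.62
G1 X12.70 Y20.27
G1 X3.98 Y18.40
G1 X0.00 Y10.42
G1 X3.76 Y2.33
G1 X12.43 Y0.23
G1 X19.48 Y5.70
G1 X19.60 Y14.62
; layer 5
G0 Z9.62
G0 X19.60 Y14.62
G1 X12.70 Y20.27
G1 X3.98 Y18.40
G1 X0.00 Y10.42
G1 X3.76 Y2.33
G1 X12.43 Y0.23
G1 X19.48 Y5.70
G1 X19.60 Y14.62
; layer 6
G0 Z11.55
G0 X19.60 Y14.62
G1 X12.70 Y20.27
G1 X3.98 Y18.40
G1 X0.00 Y10.42
G1 X3.76 Y2.33
G1 X12.43 Y0.23
G1 X19.48 Y5.70
G1 X19.60 Y14.62
M2 ; end

The solid is a regular 7-sided prism (a cylinder approximated with 7 flat sides), circumscribed radius ≈ 10.3 mm, height ≈ 11.6 mm. Slicing at Δz = 1.93 mm — 6 equal slices spanning the solid's height, so layer i sits at z = i·h/6 — gives 6 non-empty perimeters. Each is a 7-segment closed polygon; G0 lifts to the layer z and rapids to the start vertex, then G1 traces the edges.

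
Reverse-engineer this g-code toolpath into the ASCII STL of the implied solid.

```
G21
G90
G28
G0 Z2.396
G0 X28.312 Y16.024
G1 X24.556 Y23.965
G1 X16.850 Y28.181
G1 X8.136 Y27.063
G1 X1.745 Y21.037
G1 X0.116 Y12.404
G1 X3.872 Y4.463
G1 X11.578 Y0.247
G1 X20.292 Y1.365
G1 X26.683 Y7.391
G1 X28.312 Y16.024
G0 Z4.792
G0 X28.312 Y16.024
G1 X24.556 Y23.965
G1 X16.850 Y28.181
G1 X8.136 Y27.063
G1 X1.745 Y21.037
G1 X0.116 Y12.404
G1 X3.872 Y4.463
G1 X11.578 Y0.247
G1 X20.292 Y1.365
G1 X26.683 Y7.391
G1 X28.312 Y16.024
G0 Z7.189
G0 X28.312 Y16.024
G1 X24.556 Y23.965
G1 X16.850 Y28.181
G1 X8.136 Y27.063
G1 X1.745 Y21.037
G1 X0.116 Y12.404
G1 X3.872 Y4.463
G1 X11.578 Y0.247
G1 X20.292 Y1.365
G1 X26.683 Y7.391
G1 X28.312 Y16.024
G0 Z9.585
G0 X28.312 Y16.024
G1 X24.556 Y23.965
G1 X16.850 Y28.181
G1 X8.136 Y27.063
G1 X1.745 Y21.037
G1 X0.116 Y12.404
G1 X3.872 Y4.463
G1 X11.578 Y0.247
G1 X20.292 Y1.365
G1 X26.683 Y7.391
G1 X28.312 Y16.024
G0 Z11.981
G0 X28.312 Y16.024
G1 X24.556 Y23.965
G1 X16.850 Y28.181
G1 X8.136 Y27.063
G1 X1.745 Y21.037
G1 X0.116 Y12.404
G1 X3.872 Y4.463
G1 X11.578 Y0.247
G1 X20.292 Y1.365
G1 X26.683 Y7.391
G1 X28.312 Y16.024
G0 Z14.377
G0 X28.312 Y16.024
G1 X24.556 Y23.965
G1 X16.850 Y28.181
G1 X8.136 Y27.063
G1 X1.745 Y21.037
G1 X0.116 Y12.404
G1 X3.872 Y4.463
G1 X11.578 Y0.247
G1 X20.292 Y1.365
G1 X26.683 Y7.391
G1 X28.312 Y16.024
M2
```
solid part
  facet normal 0.0000 0.0000 -1.0000
    outer loop
      vertex 16.850 28.181 0.000
      vertex 24.556 23.965 0.000
      vertex 28.312 16.024 0.000
    endloop
  endfacet
  facet normal 0.0000 0.0000 -1.0000
    outer loop
      vertex 8.136 27.063 0.000
      vertex 16.850 28.181 0.000
      vertex 28.312 16.024 0.000
    endloop
  endfacet
  facet normal 0.0000 0.0000 -1.0000
    outer loop
      vertex 1.745 21.037 0.000
      vertex 8.136 27.063 0.000
      vertex 28.312 16.024 0.000
    endloop
  endfacet
  facet normal 0.0000 0.0000 -1.0000
    outer loop
      vertex 0.116 12.404 0.000
      vertex 1.745 21.037 0.000
      vertex 28.312 16.024 0.000
    endloop
  endfacet
  facet normal 0.0000 0.0000 -1.0000
    outer loop
      vertex 3.872 4.463 0.000
      vertex 0.116 12.404 0.000
      vertex 28.312 16.024 0.000
    endloop
  endfacet
  facet normal 0.0000 0.0000 -1.0000
    outer loop
      vertex 11.578 0.247 0.000
      vertex 3.872 4.463 0.000
      vertex 28.312 16.024 0.000
    endloop
  endfacet
  facet normal 0.0000 0.0000 -1.0000
    outer loop
      vertex 20.292 1.365 0.000
      vertex 11.578 0.247 0.000
      vertex 28.312 16.024 0.000
    endloop
  endfacet
  facet normal 0.0000 0.0000 -1.0000
    outer loop
      vertex 26.683 7.391 0.000
      vertex 20.292 1.365 0.000
      vertex 28.312 16.024 0.000
    endloop
  endfacet
  facet normal 0.0000 0.0000 1.0000
    outer loop
      vertex 28.312 16.024 14.377
      vertex 24.556 23.965 14.377
      vertex 16.850 28.181 14.377
    endloop
  endfacet
  facet normal 0.0000 0.0000 1.0000
    outer loop
      vertex 28.312 16.024 14.377
      vertex 16.850 28.181 14.377
      vertex 8.136 27.063 14.377
    endloop
  endfacet
  facet normal 0.0000 0.0000 1.0000
    outer loop
      vertex 28.312 16.024 14.377
      vertex 8.136 27.063 14.377
      vertex 1.745 21.037 14.377
    endloop
  endfacet
  facet normal 0.0000 0.0000 1.0000
    outer loop
      vertex 28.312 16.024 14.377
      vertex 1.745 21.037 14.377
      vertex 0.116 12.404 14.377
    endloop
  endfacet
  facet normal 0.0000 0.0000 1.0000
    outer loop
      vertex 28.312 16.024 14.377
      vertex 0.116 12.404 14.377
      vertex 3.872 4.463 14.377
    endloop
  endfacet
  facet normal 0.0000 0.0000 1.0000
    outer loop
      vertex 28.312 16.024 14.377
      vertex 3.872 4.463 14.377
      vertex 11.578 0.247 14.377
    endloop
  endfacet
  facet normal 0.0000 0.0000 1.0000
    outer loop
      vertex 28.312 16.024 14.377
      vertex 11.578 0.247 14.377
      vertex 20.292 1.365 14.377
    endloop
  endfacet
  facet normal 0.0000 0.0000 1.0000
    outer loop
      vertex 28.312 16.024 14.377
      vertex 20.292 1.365 14.377
      vertex 26.683 7.391 14.377
    endloop
  endfacet
  facet normal 0.9040 0.4276 0.0000
    outer loop
      vertex 28.312 16.024 0.000
      vertex 24.556 23.965 0.000
      vertex 24.556 23.965 14.377
    endloop
  endfacet
  facet normal 0.9040 0.4276 0.0000
    outer loop
      vertex 28.312 16.024 0.000
      vertex 24.556 23.965 14.377
      vertex 28.312 16.024 14.377
    endloop
  endfacet
  facet normal 0.4800 0.8773 0.0000
    outer loop
      vertex 24.556 23.965 0.000
      vertex 16.850 28.181 0.000
      vertex 16.850 28.181 14.377
    endloop
  endfacet
  facet normal 0.4800 0.8773 0.0000
    outer loop
      vertex 24.556 23.965 0.000
      vertex 16.850 28.181 14.377
      vertex 24.556 23.965 14.377
    endloop
  endfacet
  facet normal -0.1273 0.9919 0.0000
    outer loop
      vertex 16.850 28.181 0.000
      vertex 8.136 27.063 0.000
      vertex 8.136 27.063 14.377
    endloop
  endfacet
  facet normal -0.1273 0.9919 0.0000
    outer loop
      vertex 16.850 28.181 0.000
      vertex 8.136 27.063 14.377
      vertex 16.850 28.181 14.377
    endloop
  endfacet
  facet normal -0.6860 0.7276 0.0000
    outer loop
      vertex 8.136 27.063 0.000
      vertex 1.745 21.037 0.000
      vertex 1.745 21.037 14.377
    endloop
  endfacet
  facet normal -0.6860 0.7276 0.0000
    outer loop
      vertex 8.136 27.063 0.000
      vertex 1.745 21.037 14.377
      vertex 8.136 27.063 14.377
    endloop
  endfacet
  facet normal -0.9827 0.1854 0.0000
    outer loop
      vertex 1.745 21.037 0.000
      vertex 0.116 12.404 0.000
      vertex 0.116 12.404 14.377
    endloop
  endfacet
  facet normal -0.9827 0.1854 0.0000
    outer loop
      vertex 1.745 21.037 0.000
      vertex 0.116 12.404 14.377
      vertex 1.745 21.037 14.377
    endloop
  endfacet
  facet normal -0.9040 -0.4276 0.0000
    outer loop
      vertex 0.116 12.404 0.000
      vertex 3.872 4.463 0.000
      vertex 3.872 4.463 14.377
    endloop
  endfacet
  facet normal -0.9040 -0.4276 0.0000
    outer loop
      vertex 0.116 12.404 0.000
      vertex 3.872 4.463 14.377
      vertex 0.116 12.404 14.377
    endloop
  endfacet
  facet normal -0.4800 -0.8773 0.0000
    outer loop
      vertex 3.872 4.463 0.000
      vertex 11.578 0.247 0.000
      vertex 11.578 0.247 14.377
    endloop
  endfacet
  facet normal -0.4800 -0.8773 0.0000
    outer loop
      vertex 3.872 4.463 0.000
      vertex 11.578 0.247 14.377
      vertex 3.872 4.463 14.377
    endloop
  endfacet
  facet normal 0.1273 -0.9919 0.0000
    outer loop
      vertex 11.578 0.247 0.000
      vertex 20.292 1.365 0.000
      vertex 20.292 1.365 14.377
    endloop
  endfacet
  facet normal 0.1273 -0.9919 0.0000
    outer loop
      vertex 11.578 0.247 0.000
      vertex 20.292 1.365 14.377
      vertex 11.578 0.247 14.377
    endloop
  endfacet
  facet normal 0.6860 -0.7276 0.0000
    outer loop
      vertex 20.292 1.365 0.000
      vertex 26.683 7.391 0.000
      vertex 26.683 7.391 14.377
    endloop
  endfacet
  facet normal 0.6860 -0.7276 0.0000
    outer loop
      vertex 20.292 1.365 0.000
      vertex 26.683 7.391 14.377
      vertex 20.292 1.365 14.377
    endloop
  endfacet
  facet normal 0.9827 -0.1854 0.0000
    outer loop
      vertex 26.683 7.391 0.000
      vertex 28.312 16.024 0.000
      vertex 28.312 16.024 14.377
    endloop
  endfacet
  facet normal 0.9827 -0.1854 0.0000
    outer loop
      vertex 26.683 7.391 0.000
      vertex 28.312 16.024 14.377
      vertex 26.683 7.391 14.377
    endloop
  endfacet
endsolid part

The G0 Z moves step by Δz≈2.396 mm. Every layer's G1 loop is the same polygon, so the solid is a straight extrusion of it from z=0 to z≈14.4. Closing with flat bottom and top caps and triangulating gives 36 facets — a regular 10-sided prism (a cylinder approximated with 10 flat sides), circumscribed radius ≈ 14.2 mm, height ≈ 14.4 mm.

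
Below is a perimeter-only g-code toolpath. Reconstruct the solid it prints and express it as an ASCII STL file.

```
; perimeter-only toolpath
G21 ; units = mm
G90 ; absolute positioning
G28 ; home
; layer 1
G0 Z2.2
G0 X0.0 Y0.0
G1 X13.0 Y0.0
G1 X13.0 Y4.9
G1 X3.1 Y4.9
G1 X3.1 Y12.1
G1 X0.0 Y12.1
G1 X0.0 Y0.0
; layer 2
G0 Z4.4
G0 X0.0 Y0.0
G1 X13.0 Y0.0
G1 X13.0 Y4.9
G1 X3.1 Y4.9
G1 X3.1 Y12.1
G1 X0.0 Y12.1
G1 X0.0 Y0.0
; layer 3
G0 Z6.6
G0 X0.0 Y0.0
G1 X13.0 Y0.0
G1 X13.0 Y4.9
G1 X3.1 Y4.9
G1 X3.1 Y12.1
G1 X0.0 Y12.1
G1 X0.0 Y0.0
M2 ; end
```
solid part
  facet normal 0.0000 0.0000 -1.0000
    outer loop
      vertex 13.0 4.9 0.0
      vertex 13.0 0.0 0.0
      vertex 0.0 0.0 0.0
    endloop
  endfacet
  facet normal 0.0000 0.0000 -1.0000
    outer loop
      vertex 3.1 4.9 0.0
      vertex 13.0 4.9 0.0
      vertex 0.0 0.0 0.0
    endloop
  endfacet
  facet normal 0.0000 0.0000 -1.0000
    outer loop
      vertex 3.1 12.1 0.0
      vertex 3.1 4.9 0.0
      vertex 0.0 0.0 0.0
    endloop
  endfacet
  facet normal 0.0000 0.0000 -1.0000
    outer loop
      vertex 0.0 12.1 0.0
      vertex 3.1 12.1 0.0
      vertex 0.0 0.0 0.0
    endloop
  endfacet
  facet normal 0.0000 0.0000 1.0000
    outer loop
      vertex 0.0 0.0 6.6
      vertex 13.0 0.0 6.6
      vertex 13.0 4.9 6.6
    endloop
  endfacet
  facet normal 0.0000 0.0000 1.0000
    outer loop
      vertex 0.0 0.0 6.6
      vertex 13.0 4.9 6.6
      vertex 3.1 4.9 6.6
    endloop
  endfacet
  facet normal 0.0000 0.0000 1.0000
    outer loop
      vertex 0.0 0.0 6.6
      vertex 3.1 4.9 6.6
      vertex 3.1 12.1 6.6
    endloop
  endfacet
  facet normal 0.0000 0.0000 1.0000
    outer loop
      vertex 0.0 0.0 6.6
      vertex 3.1 12.1 6.6
      vertex 0.0 12.1 6.6
    endloop
  endfacet
  facet normal 0.0000 -1.0000 0.0000
    outer loop
      vertex 0.0 0.0 0.0
      vertex 13.0 0.0 0.0
      vertex 13.0 0.0 6.6
    endloop
  endfacet
  facet normal 0.0000 -1.0000 0.0000
    outer loop
      vertex 0.0 0.0 0.0
      vertex 13.0 0.0 6.6
      vertex 0.0 0.0 6.6
    endloop
  endfacet
  facet normal 1.0000 0.0000 0.0000
    outer loop
      vertex 13.0 0.0 0.0
      vertex 13.0 4.9 0.0
      vertex 13.0 4.9 6.6
    endloop
  endfacet
  facet normal 1.0000 0.0000 0.0000
    outer loop
      vertex 13.0 0.0 0.0
      vertex 13.0 4.9 6.6
      vertex 13.0 0.0 6.6
    endloop
  endfacet
  facet normal 0.0000 1.0000 0.0000
    outer loop
      vertex 13.0 4.9 0.0
      vertex 3.1 4.9 0.0
      vertex 3.1 4.9 6.6
    endloop
  endfacet
  facet normal 0.0000 1.0000 0.0000
    outer loop
      vertex 13.0 4.9 0.0
      vertex 3.1 4.9 6.6
      vertex 13.0 4.9 6.6
    endloop
  endfacet
  facet normal 1.0000 0.0000 0.0000
    outer loop
      vertex 3.1 4.9 0.0
      vertex 3.1 12.1 0.0
      vertex 3.1 12.1 6.6
    endloop
  endfacet
  facet normal 1.0000 0.0000 0.0000
    outer loop
      vertex 3.1 4.9 0.0
      vertex 3.1 12.1 6.6
      vertex 3.1 4.9 6.6
    endloop
  endfacet
  facet normal 0.0000 1.0000 0.0000
    outer loop
      vertex 3.1 12.1 0.0
      vertex 0.0 12.1 0.0
      vertex 0.0 12.1 6.6
    endloop
  endfacet
  facet normal 0.0000 1.0000 0.0000
    outer loop
      vertex 3.1 12.1 0.0
      vertex 0.0 12.1 6.6
      vertex 3.1 12.1 6.6
    endloop
  endfacet
  facet normal -1.0000 0.0000 0.0000
    outer loop
      vertex 0.0 12.1 0.0
      vertex 0.0 0.0 0.0
      vertex 0.0 0.0 6.6
    endloop
  endfacet
  facet normal -1.0000 0.0000 0.0000
    outer loop
      vertex 0.0 12.1 0.0
      vertex 0.0 0.0 6.6
      vertex 0.0 12.1 6.6
    endloop
  endfacet
endsolid part

The G0 Z moves step by Δz≈2.2 mm. Every layer's G1 loop is the same polygon, so the solid is a straight extrusion of it from z=0 to z≈6.6. Closing with flat bottom and top caps and triangulating gives 20 facets — an L-shaped prism: outer 13 × 12.1 mm, arm thicknesses ≈ 4.9 mm (horizontal) and 3.1 mm (vertical), extruded 6.6 mm in z.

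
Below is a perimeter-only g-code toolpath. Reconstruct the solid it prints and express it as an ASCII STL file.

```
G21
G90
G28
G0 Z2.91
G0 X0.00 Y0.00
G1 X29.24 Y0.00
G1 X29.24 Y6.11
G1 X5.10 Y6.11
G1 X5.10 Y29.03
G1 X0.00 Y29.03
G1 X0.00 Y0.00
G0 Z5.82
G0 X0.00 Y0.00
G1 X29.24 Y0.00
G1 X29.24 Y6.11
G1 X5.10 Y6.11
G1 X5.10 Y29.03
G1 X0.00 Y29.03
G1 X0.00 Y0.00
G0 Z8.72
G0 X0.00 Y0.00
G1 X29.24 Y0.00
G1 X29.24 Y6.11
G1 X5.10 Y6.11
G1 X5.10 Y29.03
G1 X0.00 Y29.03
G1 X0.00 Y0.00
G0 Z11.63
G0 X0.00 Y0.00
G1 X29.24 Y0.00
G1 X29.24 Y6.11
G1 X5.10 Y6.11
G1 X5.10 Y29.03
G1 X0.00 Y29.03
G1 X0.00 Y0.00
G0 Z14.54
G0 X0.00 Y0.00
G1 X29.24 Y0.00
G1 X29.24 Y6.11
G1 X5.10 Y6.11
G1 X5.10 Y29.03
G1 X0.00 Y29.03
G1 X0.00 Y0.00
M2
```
solid part
  facet normal 0.0000 0.0000 -1.0000
    outer loop
      vertex 29.24 6.11 0.00
      vertex 29.24 0.00 0.00
      vertex 0.00 0.00 0.00
    endloop
  endfacet
  facet normal 0.0000 0.0000 -1.0000
    outer loop
      vertex 5.10 6.11 0.00
      vertex 29.24 6.11 0.00
      vertex 0.00 0.00 0.00
    endloop
  endfacet
  facet normal 0.0000 0.0000 -1.0000
    outer loop
      vertex 5.10 29.03 0.00
      vertex 5.10 6.11 0.00
      vertex 0.00 0.00 0.00
    endloop
  endfacet
  facet normal 0.0000 0.0000 -1.0000
    outer loop
      vertex 0.00 29.03 0.00
      vertex 5.10 29.03 0.00
      vertex 0.00 0.00 0.00
    endloop
  endfacet
  facet normal 0.0000 0.0000 1.0000
    outer loop
      vertex 0.00 0.00 14.54
      vertex 29.24 0.00 14.54
      vertex 29.24 6.11 14.54
    endloop
  endfacet
  facet normal 0.0000 0.0000 1.0000
    outer loop
      vertex 0.00 0.00 14.54
      vertex 29.24 6.11 14.54
      vertex 5.10 6.11 14.54
    endloop
  endfacet
  facet normal 0.0000 0.0000 1.0000
    outer loop
      vertex 0.00 0.00 14.54
      vertex 5.10 6.11 14.54
      vertex 5.10 29.03 14.54
    endloop
  endfacet
  facet normal 0.0000 0.0000 1.0000
    outer loop
      vertex 0.00 0.00 14.54
      vertex 5.10 29.03 14.54
      vertex 0.00 29.03 14.54
    endloop
  endfacet
  facet normal 0.0000 -1.0000 0.0000
    outer loop
      vertex 0.00 0.00 0.00
      vertex 29.24 0.00 0.00
      vertex 29.24 0.00 14.54
    endloop
  endfacet
  facet normal 0.0000 -1.0000 0.0000
    outer loop
      vertex 0.00 0.00 0.00
      vertex 29.24 0.00 14.54
      vertex 0.00 0.00 14.54
    endloop
  endfacet
  facet normal 1.0000 0.0000 0.0000
    outer loop
      vertex 29.24 0.00 0.00
      vertex 29.24 6.11 0.00
      vertex 29.24 6.11 14.54
    endloop
  endfacet
  facet normal 1.0000 0.0000 0.0000
    outer loop
      vertex 29.24 0.00 0.00
      vertex 29.24 6.11 14.54
      vertex 29.24 0.00 14.54
    endloop
  endfacet
  facet normal 0.0000 1.0000 0.0000
    outer loop
      vertex 29.24 6.11 0.00
      vertex 5.10 6.11 0.00
      vertex 5.10 6.11 14.54
    endloop
  endfacet
  facet normal 0.0000 1.0000 0.0000
    outer loop
      vertex 29.24 6.11 0.00
      vertex 5.10 6.11 14.54
      vertex 29.24 6.11 14.54
    endloop
  endfacet
  facet normal 1.0000 0.0000 0.0000
    outer loop
      vertex 5.10 6.11 0.00
      vertex 5.10 29.03 0.00
      vertex 5.10 29.03 14.54
    endloop
  endfacet
  facet normal 1.0000 0.0000 0.0000
    outer loop
      vertex 5.10 6.11 0.00
      vertex 5.10 29.03 14.54
      vertex 5.10 6.11 14.54
    endloop
  endfacet
  facet normal 0.0000 1.0000 0.0000
    outer loop
      vertex 5.10 29.03 0.00
      vertex 0.00 29.03 0.00
      vertex 0.00 29.03 14.54
    endloop
  endfacet
  facet normal 0.0000 1.0000 0.0000
    outer loop
      vertex 5.10 29.03 0.00
      vertex 0.00 29.03 14.54
      vertex 5.10 29.03 14.54
    endloop
  endfacet
  facet normal -1.0000 0.0000 0.0000
    outer loop
      vertex 0.00 29.03 0.00
      vertex 0.00 0.00 0.00
      vertex 0.00 0.00 14.54
    endloop
  endfacet
  facet normal -1.0000 0.0000 0.0000
    outer loop
      vertex 0.00 29.03 0.00
      vertex 0.00 0.00 14.54
      vertex 0.00 29.03 14.54
    endloop
  endfacet
endsolid part

The G0 Z moves step by Δz≈2.91 mm. Every layer's G1 loop is the same polygon, so the solid is a straight extrusion of it from z=0 to z≈14.5. Closing with flat bottom and top caps and triangulating gives 20 facets — an L-shaped prism: outer 29.2 × 29 mm, arm thicknesses ≈ 6.11 mm (horizontal) and 5.1 mm (vertical), extruded 14.5 mm in z.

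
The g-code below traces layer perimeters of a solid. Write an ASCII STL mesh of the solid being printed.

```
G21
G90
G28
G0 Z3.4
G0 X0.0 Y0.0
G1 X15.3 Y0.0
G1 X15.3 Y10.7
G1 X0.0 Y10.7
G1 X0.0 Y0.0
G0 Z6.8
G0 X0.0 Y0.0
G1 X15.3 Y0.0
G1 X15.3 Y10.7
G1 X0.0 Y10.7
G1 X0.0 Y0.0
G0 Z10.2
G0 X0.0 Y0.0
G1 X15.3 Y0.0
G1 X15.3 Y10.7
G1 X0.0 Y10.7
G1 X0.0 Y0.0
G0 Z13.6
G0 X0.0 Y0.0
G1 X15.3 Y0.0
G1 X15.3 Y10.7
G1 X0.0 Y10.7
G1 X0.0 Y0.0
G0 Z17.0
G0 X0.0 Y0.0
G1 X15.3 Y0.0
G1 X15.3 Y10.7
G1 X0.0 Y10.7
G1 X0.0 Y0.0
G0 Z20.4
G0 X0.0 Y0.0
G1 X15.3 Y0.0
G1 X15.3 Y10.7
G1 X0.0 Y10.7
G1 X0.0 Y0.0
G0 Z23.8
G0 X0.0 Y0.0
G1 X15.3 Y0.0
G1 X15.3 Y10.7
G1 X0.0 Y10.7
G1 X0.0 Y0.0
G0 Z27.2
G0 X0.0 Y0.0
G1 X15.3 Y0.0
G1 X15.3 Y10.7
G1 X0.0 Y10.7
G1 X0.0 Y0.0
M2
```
solid part
  facet normal 0.0000 0.0000 -1.0000
    outer loop
      vertex 15.3 10.7 0.0
      vertex 15.3 0.0 0.0
      vertex 0.0 0.0 0.0
    endloop
  endfacet
  facet normal 0.0000 0.0000 -1.0000
    outer loop
      vertex 0.0 10.7 0.0
      vertex 15.3 10.7 0.0
      vertex 0.0 0.0 0.0
    endloop
  endfacet
  facet normal 0.0000 0.0000 1.0000
    outer loop
      vertex 0.0 0.0 27.2
      vertex 15.3 0.0 27.2
      vertex 15.3 10.7 27.2
    endloop
  endfacet
  facet normal 0.0000 0.0000 1.0000
    outer loop
      vertex 0.0 0.0 27.2
      vertex 15.3 10.7 27.2
      vertex 0.0 10.7 27.2
    endloop
  endfacet
  facet normal 0.0000 -1.0000 0.0000
    outer loop
      vertex 0.0 0.0 0.0
      vertex 15.3 0.0 0.0
      vertex 15.3 0.0 27.2
    endloop
  endfacet
  facet normal 0.0000 -1.0000 0.0000
    outer loop
      vertex 0.0 0.0 0.0
      vertex 15.3 0.0 27.2
      vertex 0.0 0.0 27.2
    endloop
  endfacet
  facet normal 0.0000 1.0000 0.0000
    outer loop
      vertex 15.3 10.7 27.2
      vertex 15.3 10.7 0.0
      vertex 0.0 10.7 0.0
    endloop
  endfacet
  facet normal 0.0000 1.0000 0.0000
    outer loop
      vertex 0.0 10.7 27.2
      vertex 15.3 10.7 27.2
      vertex 0.0 10.7 0.0
    endloop
  endfacet
  facet normal -1.0000 0.0000 0.0000
    outer loop
      vertex 0.0 10.7 27.2
      vertex 0.0 10.7 0.0
      vertex 0.0 0.0 0.0
    endloop
  endfacet
  facet normal -1.0000 0.0000 0.0000
    outer loop
      vertex 0.0 0.0 27.2
      vertex 0.0 10.7 27.2
      vertex 0.0 0.0 0.0
    endloop
  endfacet
  facet normal 1.0000 0.0000 0.0000
    outer loop
      vertex 15.3 0.0 0.0
      vertex 15.3 10.7 0.0
      vertex 15.3 10.7 27.2
    endloop
  endfacet
  facet normal 1.0000 0.0000 0.0000
    outer loop
      vertex 15.3 0.0 0.0
      vertex 15.3 10.7 27.2
      vertex 15.3 0.0 27.2
    endloop
  endfacet
endsolid part

The G0 Z moves step by Δz≈3.4 mm. Every layer's G1 loop is the same polygon, so the solid is a straight extrusion of it from z=0 to z≈27.2. Closing with flat bottom and top caps and triangulating gives 12 facets — a rectangular box, roughly 15.3 × 10.7 mm footprint and 27.2 mm tall.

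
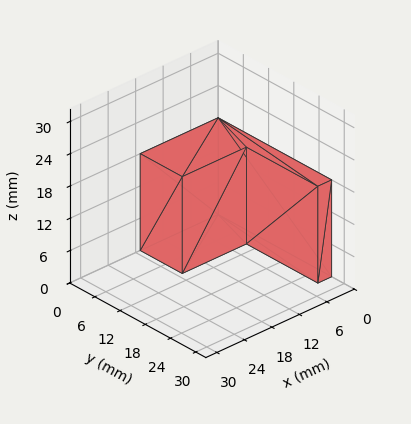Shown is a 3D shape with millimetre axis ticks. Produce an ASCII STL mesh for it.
Reading the render: the shape is an L-shaped prism: outer 17 × 27 mm, arm thicknesses ≈ 10 mm (horizontal) and 3 mm (vertical), extruded 18 mm in z (dimensions read to the nearest mm from the axis ticks). For the STL, each face is triangulated and given an outward normal.

solid part
  facet normal 0.0000 0.0000 -1.0000
    outer loop
      vertex 17.0 10.0 0.0
      vertex 17.0 0.0 0.0
      vertex 0.0 0.0 0.0
    endloop
  endfacet
  facet normal 0.0000 0.0000 -1.0000
    outer loop
      vertex 3.0 10.0 0.0
      vertex 17.0 10.0 0.0
      vertex 0.0 0.0 0.0
    endloop
  endfacet
  facet normal 0.0000 0.0000 -1.0000
    outer loop
      vertex 3.0 27.0 0.0
      vertex 3.0 10.0 0.0
      vertex 0.0 0.0 0.0
    endloop
  endfacet
  facet normal 0.0000 0.0000 -1.0000
    outer loop
      vertex 0.0 27.0 0.0
      vertex 3.0 27.0 0.0
      vertex 0.0 0.0 0.0
    endloop
  endfacet
  facet normal 0.0000 0.0000 1.0000
    outer loop
      vertex 0.0 0.0 18.0
      vertex 17.0 0.0 18.0
      vertex 17.0 10.0 18.0
    endloop
  endfacet
  facet normal 0.0000 0.0000 1.0000
    outer loop
      vertex 0.0 0.0 18.0
      vertex 17.0 10.0 18.0
      vertex 3.0 10.0 18.0
    endloop
  endfacet
  facet normal 0.0000 0.0000 1.0000
    outer loop
      vertex 0.0 0.0 18.0
      vertex 3.0 10.0 18.0
      vertex 3.0 27.0 18.0
    endloop
  endfacet
  facet normal 0.0000 0.0000 1.0000
    outer loop
      vertex 0.0 0.0 18.0
      vertex 3.0 27.0 18.0
      vertex 0.0 27.0 18.0
    endloop
  endfacet
  facet normal 0.0000 -1.0000 0.0000
    outer loop
      vertex 0.0 0.0 0.0
      vertex 17.0 0.0 0.0
      vertex 17.0 0.0 18.0
    endloop
  endfacet
  facet normal 0.0000 -1.0000 0.0000
    outer loop
      vertex 0.0 0.0 0.0
      vertex 17.0 0.0 18.0
      vertex 0.0 0.0 18.0
    endloop
  endfacet
  facet normal 1.0000 0.0000 0.0000
    outer loop
      vertex 17.0 0.0 0.0
      vertex 17.0 10.0 0.0
      vertex 17.0 10.0 18.0
    endloop
  endfacet
  facet normal 1.0000 0.0000 0.0000
    outer loop
      vertex 17.0 0.0 0.0
      vertex 17.0 10.0 18.0
      vertex 17.0 0.0 18.0
    endloop
  endfacet
  facet normal 0.0000 1.0000 0.0000
    outer loop
      vertex 17.0 10.0 0.0
      vertex 3.0 10.0 0.0
      vertex 3.0 10.0 18.0
    endloop
  endfacet
  facet normal 0.0000 1.0000 0.0000
    outer loop
      vertex 17.0 10.0 0.0
      vertex 3.0 10.0 18.0
      vertex 17.0 10.0 18.0
    endloop
  endfacet
  facet normal 1.0000 0.0000 0.0000
    outer loop
      vertex 3.0 10.0 0.0
      vertex 3.0 27.0 0.0
      vertex 3.0 27.0 18.0
    endloop
  endfacet
  facet normal 1.0000 0.0000 0.0000
    outer loop
      vertex 3.0 10.0 0.0
      vertex 3.0 27.0 18.0
      vertex 3.0 10.0 18.0
    endloop
  endfacet
  facet normal 0.0000 1.0000 0.0000
    outer loop
      vertex 3.0 27.0 0.0
      vertex 0.0 27.0 0.0
      vertex 0.0 27.0 18.0
    endloop
  endfacet
  facet normal 0.0000 1.0000 0.0000
    outer loop
      vertex 3.0 27.0 0.0
      vertex 0.0 27.0 18.0
      vertex 3.0 27.0 18.0
    endloop
  endfacet
  facet normal -1.0000 0.0000 0.0000
    outer loop
      vertex 0.0 27.0 0.0
      vertex 0.0 0.0 0.0
      vertex 0.0 0.0 18.0
    endloop
  endfacet
  facet normal -1.0000 0.0000 0.0000
    outer loop
      vertex 0.0 27.0 0.0
      vertex 0.0 0.0 18.0
      vertex 0.0 27.0 18.0
    endloop
  endfacet
endsolid part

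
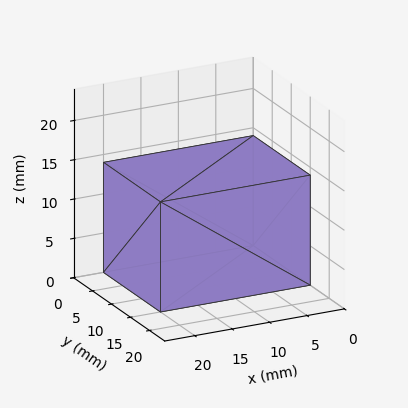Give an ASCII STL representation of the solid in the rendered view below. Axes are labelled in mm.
Reading the render: the shape is a rectangular box, roughly 20 × 15 mm footprint and 14 mm tall (dimensions read to the nearest mm from the axis ticks). For the STL, each face is triangulated and given an outward normal.

solid part
  facet normal 0.0000 0.0000 -1.0000
    outer loop
      vertex 20.000 15.000 0.000
      vertex 20.000 0.000 0.000
      vertex 0.000 0.000 0.000
    endloop
  endfacet
  facet normal 0.0000 0.0000 -1.0000
    outer loop
      vertex 0.000 15.000 0.000
      vertex 20.000 15.000 0.000
      vertex 0.000 0.000 0.000
    endloop
  endfacet
  facet normal 0.0000 0.0000 1.0000
    outer loop
      vertex 0.000 0.000 14.000
      vertex 20.000 0.000 14.000
      vertex 20.000 15.000 14.000
    endloop
  endfacet
  facet normal 0.0000 0.0000 1.0000
    outer loop
      vertex 0.000 0.000 14.000
      vertex 20.000 15.000 14.000
      vertex 0.000 15.000 14.000
    endloop
  endfacet
  facet normal 0.0000 -1.0000 0.0000
    outer loop
      vertex 0.000 0.000 0.000
      vertex 20.000 0.000 0.000
      vertex 20.000 0.000 14.000
    endloop
  endfacet
  facet normal 0.0000 -1.0000 0.0000
    outer loop
      vertex 0.000 0.000 0.000
      vertex 20.000 0.000 14.000
      vertex 0.000 0.000 14.000
    endloop
  endfacet
  facet normal 0.0000 1.0000 0.0000
    outer loop
      vertex 20.000 15.000 14.000
      vertex 20.000 15.000 0.000
      vertex 0.000 15.000 0.000
    endloop
  endfacet
  facet normal 0.0000 1.0000 0.0000
    outer loop
      vertex 0.000 15.000 14.000
      vertex 20.000 15.000 14.000
      vertex 0.000 15.000 0.000
    endloop
  endfacet
  facet normal -1.0000 0.0000 0.0000
    outer loop
      vertex 0.000 15.000 14.000
      vertex 0.000 15.000 0.000
      vertex 0.000 0.000 0.000
    endloop
  endfacet
  facet normal -1.0000 0.0000 0.0000
    outer loop
      vertex 0.000 0.000 14.000
      vertex 0.000 15.000 14.000
      vertex 0.000 0.000 0.000
    endloop
  endfacet
  facet normal 1.0000 0.0000 0.0000
    outer loop
      vertex 20.000 0.000 0.000
      vertex 20.000 15.000 0.000
      vertex 20.000 15.000 14.000
    endloop
  endfacet
  facet normal 1.0000 0.0000 0.0000
    outer loop
      vertex 20.000 0.000 0.000
      vertex 20.000 15.000 14.000
      vertex 20.000 0.000 14.000
    endloop
  endfacet
endsolid part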